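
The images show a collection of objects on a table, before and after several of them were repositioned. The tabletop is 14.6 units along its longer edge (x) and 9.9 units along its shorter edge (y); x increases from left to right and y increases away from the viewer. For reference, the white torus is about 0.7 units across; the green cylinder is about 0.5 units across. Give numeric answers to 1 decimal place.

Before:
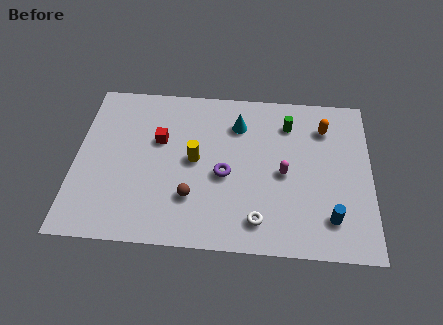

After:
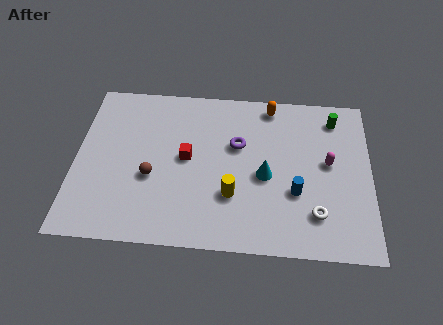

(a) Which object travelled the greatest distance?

the cyan cone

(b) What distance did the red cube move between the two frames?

1.7

The red cube moved from about (4.1, 6.2) to (5.5, 5.2), a distance of √(1.4² + 1.0²) ≈ 1.7.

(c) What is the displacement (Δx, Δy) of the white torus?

(2.8, 0.6)

The white torus started near (9.1, 1.7) and ended near (11.9, 2.3).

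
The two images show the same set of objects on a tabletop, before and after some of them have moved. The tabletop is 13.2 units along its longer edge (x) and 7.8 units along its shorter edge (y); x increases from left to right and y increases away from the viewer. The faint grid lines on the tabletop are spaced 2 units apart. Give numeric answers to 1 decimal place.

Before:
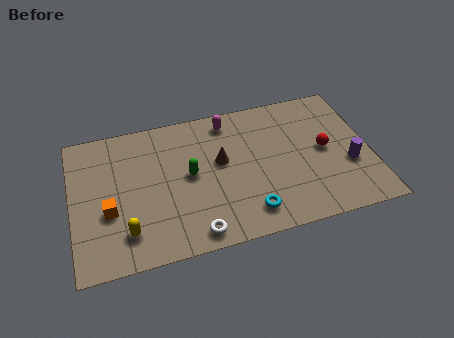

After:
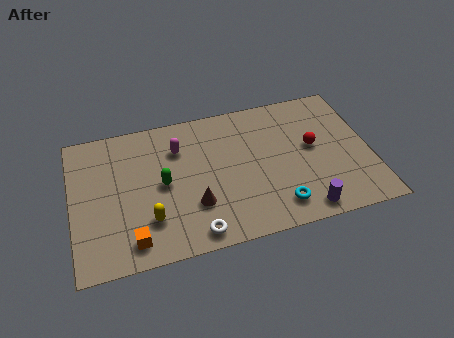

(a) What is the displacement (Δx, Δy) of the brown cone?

(-1.3, -2.1)

The brown cone was at about (6.6, 4.5) and moved to about (5.3, 2.4).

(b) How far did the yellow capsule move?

1.1

From (2.3, 1.7) to (3.3, 2.1), the yellow capsule covered √(1.0² + 0.4²) ≈ 1.1 units.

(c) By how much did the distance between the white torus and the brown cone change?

-2.4

They were about 3.9 units apart before and 1.5 after — 2.4 units closer together.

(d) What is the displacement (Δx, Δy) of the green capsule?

(-1.2, -0.2)

The green capsule started near (5.2, 4.1) and ended near (4.0, 3.9).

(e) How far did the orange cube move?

2.0

The orange cube moved from about (1.6, 3.0) to (2.5, 1.2), a distance of √(0.9² + 1.8²) ≈ 2.0.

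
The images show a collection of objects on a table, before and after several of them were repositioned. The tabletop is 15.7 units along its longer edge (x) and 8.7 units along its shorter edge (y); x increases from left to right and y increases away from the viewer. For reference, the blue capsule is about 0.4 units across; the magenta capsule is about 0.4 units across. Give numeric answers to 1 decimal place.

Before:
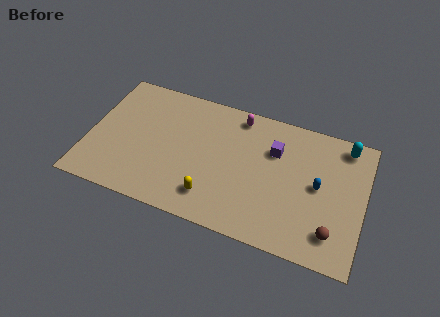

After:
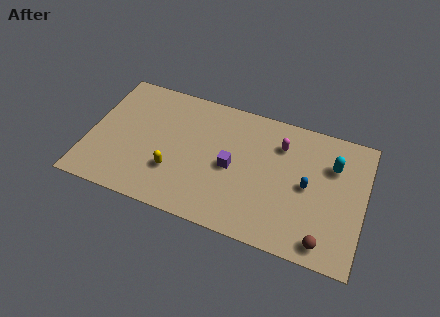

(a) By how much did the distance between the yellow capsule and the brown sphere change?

+2.0

Before: roughly 6.8 units apart; after: 8.8. That's 2.0 units further apart.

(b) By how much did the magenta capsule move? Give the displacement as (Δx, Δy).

(2.5, -1.1)

The magenta capsule started near (8.3, 7.6) and ended near (10.8, 6.5).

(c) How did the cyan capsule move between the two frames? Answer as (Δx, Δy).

(-0.6, -1.5)

From the two frames, the cyan capsule sits at roughly (14.4, 7.6) before and (13.8, 6.1) after.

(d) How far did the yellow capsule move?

2.5

The yellow capsule moved from about (7.3, 1.8) to (5.0, 2.7), a distance of √(2.3² + 0.9²) ≈ 2.5.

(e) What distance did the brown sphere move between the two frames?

0.8

The brown sphere moved from about (14.1, 1.8) to (13.7, 1.1), a distance of √(0.4² + 0.7²) ≈ 0.8.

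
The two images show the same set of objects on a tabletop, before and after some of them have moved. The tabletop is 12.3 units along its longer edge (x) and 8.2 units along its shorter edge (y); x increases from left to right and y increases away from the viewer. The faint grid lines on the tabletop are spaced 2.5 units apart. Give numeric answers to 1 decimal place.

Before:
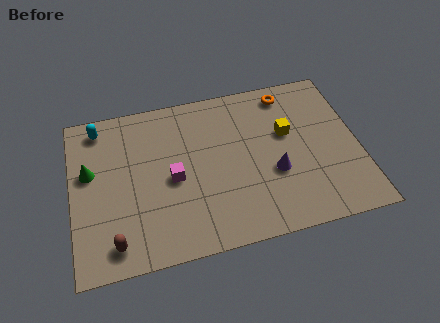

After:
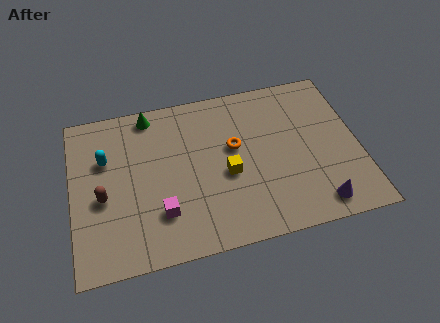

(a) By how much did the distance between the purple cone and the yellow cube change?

+2.4

The distance was about 2.0 in the first image and 4.4 in the second, so they moved 2.4 units further apart.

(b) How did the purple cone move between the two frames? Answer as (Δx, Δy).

(1.7, -2.0)

The purple cone started near (8.6, 3.1) and ended near (10.3, 1.1).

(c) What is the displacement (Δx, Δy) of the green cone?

(2.7, 2.4)

From the two frames, the green cone sits at roughly (0.8, 4.9) before and (3.5, 7.3) after.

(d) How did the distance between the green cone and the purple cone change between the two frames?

+1.2

They were about 8.0 units apart before and 9.2 after — 1.2 units further apart.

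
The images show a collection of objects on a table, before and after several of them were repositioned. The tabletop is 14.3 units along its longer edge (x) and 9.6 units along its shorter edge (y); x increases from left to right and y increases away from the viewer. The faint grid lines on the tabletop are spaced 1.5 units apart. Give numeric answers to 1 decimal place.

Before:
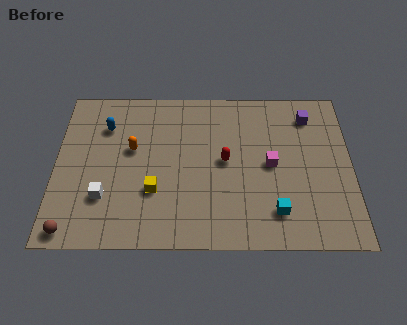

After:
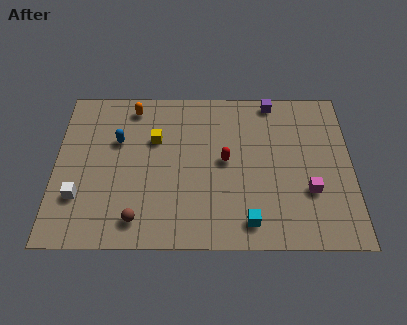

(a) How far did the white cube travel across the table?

1.2

The white cube moved from about (2.4, 2.8) to (1.2, 2.8), a distance of √(1.2² + 0.0²) ≈ 1.2.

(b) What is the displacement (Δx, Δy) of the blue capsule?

(0.6, -0.9)

From the two frames, the blue capsule sits at roughly (2.4, 7.1) before and (3.0, 6.2) after.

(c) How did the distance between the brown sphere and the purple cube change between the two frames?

-3.6

The distance was about 13.3 in the first image and 9.7 in the second, so they moved 3.6 units closer together.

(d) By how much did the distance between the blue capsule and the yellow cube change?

-2.8

The distance was about 4.6 in the first image and 1.8 in the second, so they moved 2.8 units closer together.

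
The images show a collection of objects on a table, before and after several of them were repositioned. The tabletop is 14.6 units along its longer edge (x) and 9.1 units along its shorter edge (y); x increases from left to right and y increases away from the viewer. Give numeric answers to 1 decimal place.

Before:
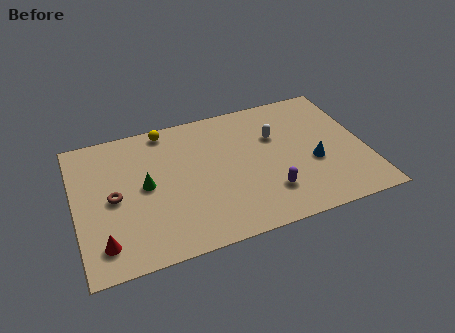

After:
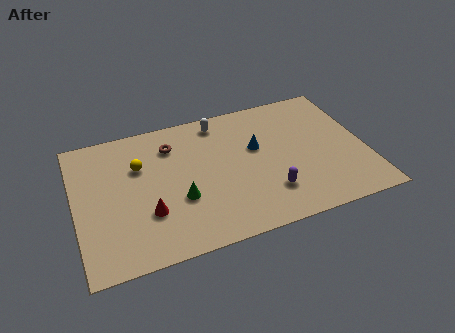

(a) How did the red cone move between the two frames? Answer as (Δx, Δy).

(2.3, 1.2)

The red cone started near (1.2, 1.7) and ended near (3.5, 2.9).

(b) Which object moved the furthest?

the brown torus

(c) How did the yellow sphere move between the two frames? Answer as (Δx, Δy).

(-1.5, -2.1)

From the two frames, the yellow sphere sits at roughly (4.8, 8.2) before and (3.3, 6.1) after.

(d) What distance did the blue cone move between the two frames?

3.3

The blue cone was near (11.9, 3.6) before and (9.2, 5.5) after, so it travelled √(2.7² + 1.9²) ≈ 3.3 units.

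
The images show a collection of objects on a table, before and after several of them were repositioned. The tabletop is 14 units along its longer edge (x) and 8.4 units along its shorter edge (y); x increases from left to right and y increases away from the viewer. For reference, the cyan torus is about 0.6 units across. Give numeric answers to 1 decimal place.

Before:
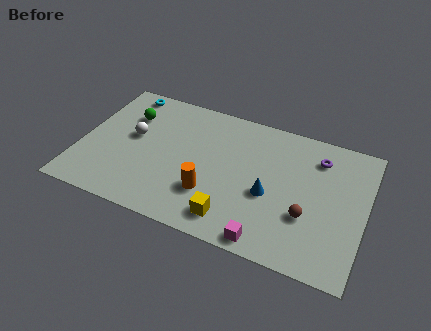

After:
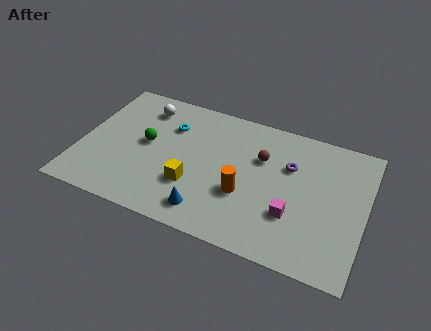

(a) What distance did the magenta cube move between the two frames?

2.1

The magenta cube moved from about (9.6, 0.8) to (10.6, 2.7), a distance of √(1.0² + 1.9²) ≈ 2.1.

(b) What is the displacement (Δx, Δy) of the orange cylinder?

(1.6, 0.6)

From the two frames, the orange cylinder sits at roughly (6.6, 2.5) before and (8.2, 3.1) after.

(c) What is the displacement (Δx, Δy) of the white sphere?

(0.3, 2.1)

From the two frames, the white sphere sits at roughly (2.5, 4.7) before and (2.8, 6.8) after.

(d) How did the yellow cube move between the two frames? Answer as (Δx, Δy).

(-2.1, 1.3)

The yellow cube was at about (7.8, 1.4) and moved to about (5.7, 2.7).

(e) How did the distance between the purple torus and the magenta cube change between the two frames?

-3.2

Before: roughly 6.1 units apart; after: 2.9. That's 3.2 units closer together.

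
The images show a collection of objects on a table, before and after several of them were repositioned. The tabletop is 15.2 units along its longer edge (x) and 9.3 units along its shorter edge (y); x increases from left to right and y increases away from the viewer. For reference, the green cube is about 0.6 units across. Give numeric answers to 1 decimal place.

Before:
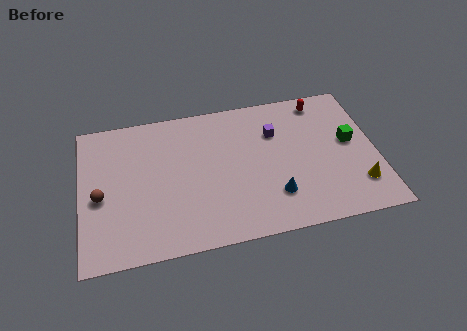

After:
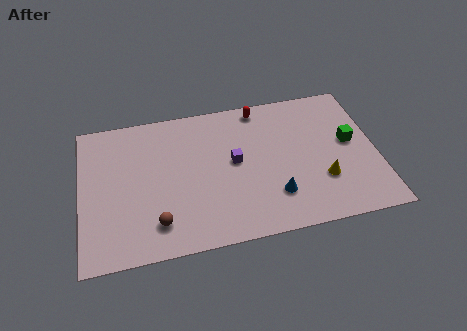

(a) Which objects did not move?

the green cube and the blue cone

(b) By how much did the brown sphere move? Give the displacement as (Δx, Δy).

(2.8, -2.2)

The brown sphere was at about (1.0, 4.1) and moved to about (3.8, 1.9).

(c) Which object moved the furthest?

the brown sphere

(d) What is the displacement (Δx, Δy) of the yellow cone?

(-1.8, 0.7)

The yellow cone was at about (14.1, 2.2) and moved to about (12.3, 2.9).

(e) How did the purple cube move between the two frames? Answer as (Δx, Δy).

(-2.2, -1.5)

The purple cube was at about (10.1, 6.5) and moved to about (7.9, 5.0).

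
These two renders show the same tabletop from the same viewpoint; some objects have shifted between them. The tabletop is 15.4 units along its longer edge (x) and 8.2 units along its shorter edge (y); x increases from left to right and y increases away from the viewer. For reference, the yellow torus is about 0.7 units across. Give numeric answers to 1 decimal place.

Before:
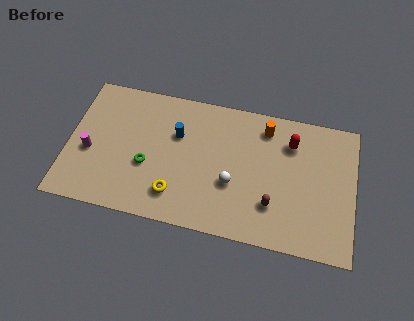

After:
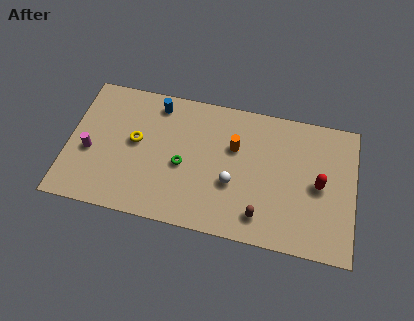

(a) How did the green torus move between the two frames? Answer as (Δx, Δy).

(1.9, 0.4)

The green torus was at about (4.3, 3.2) and moved to about (6.2, 3.6).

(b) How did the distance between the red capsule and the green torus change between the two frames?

-0.9

They were about 8.2 units apart before and 7.3 after — 0.9 units closer together.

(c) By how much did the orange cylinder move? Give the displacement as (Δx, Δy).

(-1.6, -1.5)

From the two frames, the orange cylinder sits at roughly (10.5, 6.8) before and (8.9, 5.3) after.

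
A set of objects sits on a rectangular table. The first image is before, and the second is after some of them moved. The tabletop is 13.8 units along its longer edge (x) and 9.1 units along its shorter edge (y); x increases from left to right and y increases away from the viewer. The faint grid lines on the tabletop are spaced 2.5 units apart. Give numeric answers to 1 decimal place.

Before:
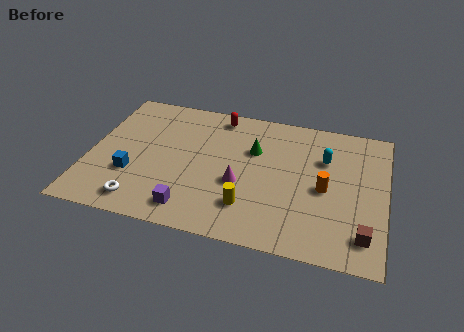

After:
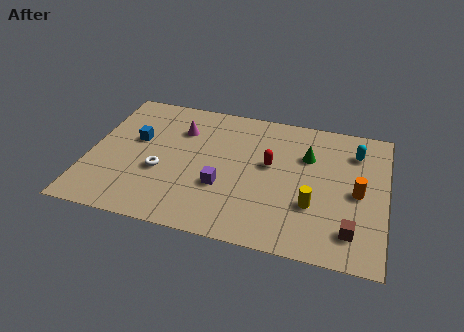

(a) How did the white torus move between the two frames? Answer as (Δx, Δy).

(0.7, 2.2)

From the two frames, the white torus sits at roughly (2.7, 1.3) before and (3.4, 3.5) after.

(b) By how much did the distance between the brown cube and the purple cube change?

-1.7

The distance was about 7.9 in the first image and 6.2 in the second, so they moved 1.7 units closer together.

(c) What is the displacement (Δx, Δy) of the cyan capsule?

(1.4, 0.8)

The cyan capsule started near (10.9, 6.2) and ended near (12.3, 7.0).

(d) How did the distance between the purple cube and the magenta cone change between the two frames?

+1.0

Before: roughly 3.0 units apart; after: 4.0. That's 1.0 units further apart.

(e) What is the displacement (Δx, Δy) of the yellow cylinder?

(2.9, 0.8)

The yellow cylinder was at about (7.6, 2.2) and moved to about (10.5, 3.0).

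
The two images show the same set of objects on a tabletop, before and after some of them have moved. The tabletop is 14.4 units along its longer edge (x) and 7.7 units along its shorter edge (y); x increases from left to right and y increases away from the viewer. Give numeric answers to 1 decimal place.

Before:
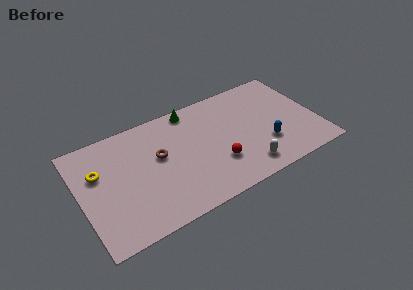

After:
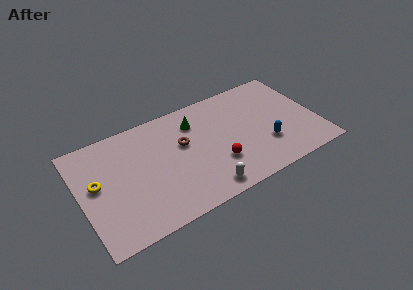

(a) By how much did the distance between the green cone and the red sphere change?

-1.0

They were about 4.6 units apart before and 3.6 after — 1.0 units closer together.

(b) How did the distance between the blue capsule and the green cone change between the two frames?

-0.8

Before: roughly 6.0 units apart; after: 5.2. That's 0.8 units closer together.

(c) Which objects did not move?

the blue capsule and the red sphere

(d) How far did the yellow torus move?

0.7

The yellow torus was near (1.2, 5.0) before and (1.0, 4.3) after, so it travelled √(0.2² + 0.7²) ≈ 0.7 units.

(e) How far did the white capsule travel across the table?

2.6

From (9.7, 1.3) to (7.1, 1.0), the white capsule covered √(2.6² + 0.3²) ≈ 2.6 units.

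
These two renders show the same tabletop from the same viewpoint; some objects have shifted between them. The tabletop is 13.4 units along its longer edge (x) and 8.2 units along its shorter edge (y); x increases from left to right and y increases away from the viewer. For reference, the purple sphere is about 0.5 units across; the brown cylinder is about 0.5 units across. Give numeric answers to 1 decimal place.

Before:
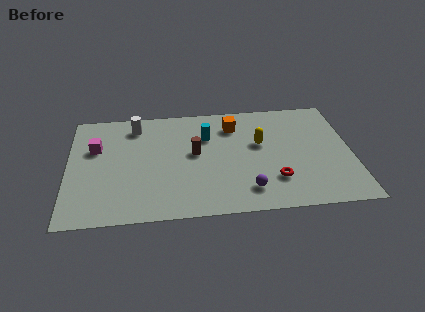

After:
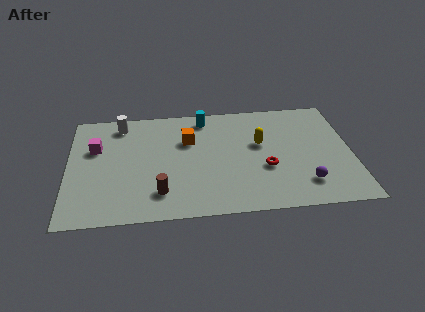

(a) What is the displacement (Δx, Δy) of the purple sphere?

(2.7, 0.2)

The purple sphere started near (8.4, 1.6) and ended near (11.1, 1.8).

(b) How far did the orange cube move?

2.4

The orange cube moved from about (7.9, 6.4) to (5.7, 5.5), a distance of √(2.2² + 0.9²) ≈ 2.4.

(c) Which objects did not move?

the magenta cube and the yellow capsule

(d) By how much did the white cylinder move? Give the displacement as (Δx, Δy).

(-0.7, 0.2)

From the two frames, the white cylinder sits at roughly (3.2, 6.8) before and (2.5, 7.0) after.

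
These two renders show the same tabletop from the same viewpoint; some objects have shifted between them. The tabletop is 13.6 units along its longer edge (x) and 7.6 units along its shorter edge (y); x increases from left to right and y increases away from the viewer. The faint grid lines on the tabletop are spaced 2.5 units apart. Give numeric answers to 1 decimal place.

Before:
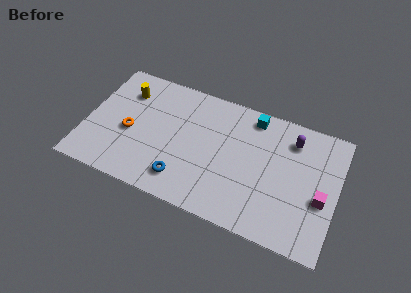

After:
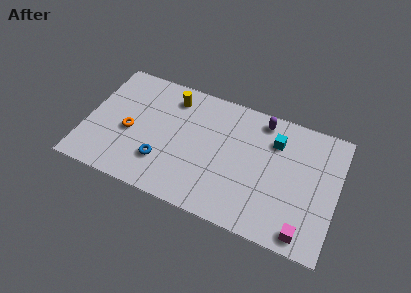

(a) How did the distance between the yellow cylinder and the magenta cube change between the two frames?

-1.9

The distance was about 11.2 in the first image and 9.3 in the second, so they moved 1.9 units closer together.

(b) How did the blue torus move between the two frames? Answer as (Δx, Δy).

(-1.2, 0.6)

From the two frames, the blue torus sits at roughly (5.5, 1.5) before and (4.3, 2.1) after.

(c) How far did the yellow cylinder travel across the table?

2.5

From (1.9, 5.7) to (4.4, 6.2), the yellow cylinder covered √(2.5² + 0.5²) ≈ 2.5 units.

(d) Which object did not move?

the orange torus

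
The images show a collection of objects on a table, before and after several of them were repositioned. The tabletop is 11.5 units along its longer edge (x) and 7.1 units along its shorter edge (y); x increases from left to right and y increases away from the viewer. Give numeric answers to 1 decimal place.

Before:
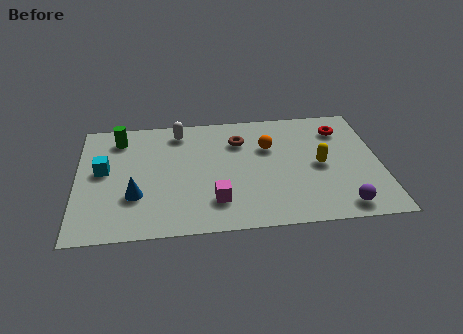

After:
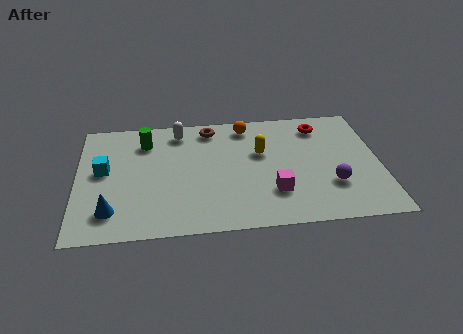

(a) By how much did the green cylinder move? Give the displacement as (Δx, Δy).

(1.0, -0.3)

From the two frames, the green cylinder sits at roughly (1.6, 5.8) before and (2.6, 5.5) after.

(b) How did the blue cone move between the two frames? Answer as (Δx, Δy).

(-0.9, -0.8)

From the two frames, the blue cone sits at roughly (2.2, 2.3) before and (1.3, 1.5) after.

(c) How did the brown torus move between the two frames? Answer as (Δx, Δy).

(-1.1, 0.9)

The brown torus was at about (6.2, 5.2) and moved to about (5.1, 6.1).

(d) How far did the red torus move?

0.9

The red torus was near (10.1, 5.5) before and (9.3, 5.8) after, so it travelled √(0.8² + 0.3²) ≈ 0.9 units.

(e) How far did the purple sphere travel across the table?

1.3

The purple sphere was near (9.9, 0.9) before and (9.6, 2.2) after, so it travelled √(0.3² + 1.3²) ≈ 1.3 units.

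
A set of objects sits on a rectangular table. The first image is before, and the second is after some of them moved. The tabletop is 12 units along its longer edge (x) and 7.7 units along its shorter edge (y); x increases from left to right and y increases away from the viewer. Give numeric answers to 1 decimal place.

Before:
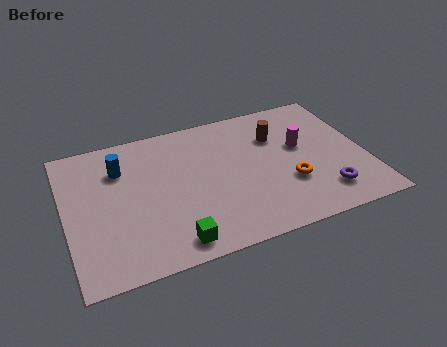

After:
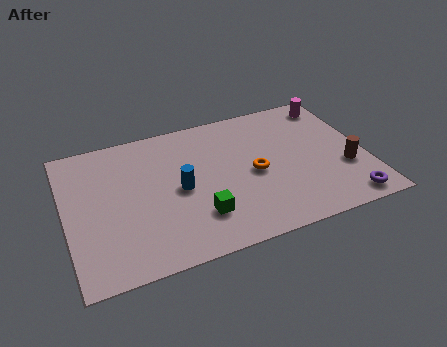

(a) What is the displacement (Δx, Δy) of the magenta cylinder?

(1.6, 2.1)

The magenta cylinder started near (9.5, 4.5) and ended near (11.1, 6.6).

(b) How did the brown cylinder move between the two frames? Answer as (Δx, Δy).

(2.5, -2.7)

The brown cylinder was at about (8.6, 5.4) and moved to about (11.1, 2.7).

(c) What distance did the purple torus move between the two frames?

1.1

From (10.1, 1.6) to (10.9, 0.9), the purple torus covered √(0.8² + 0.7²) ≈ 1.1 units.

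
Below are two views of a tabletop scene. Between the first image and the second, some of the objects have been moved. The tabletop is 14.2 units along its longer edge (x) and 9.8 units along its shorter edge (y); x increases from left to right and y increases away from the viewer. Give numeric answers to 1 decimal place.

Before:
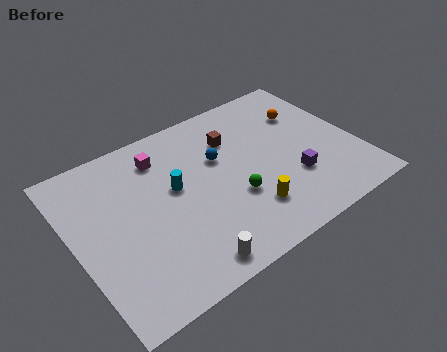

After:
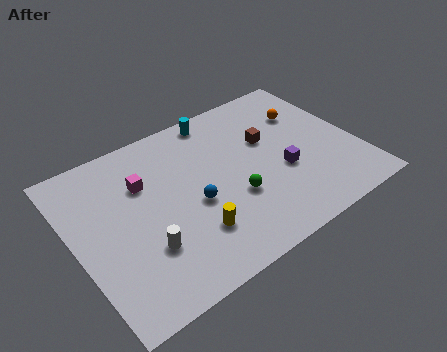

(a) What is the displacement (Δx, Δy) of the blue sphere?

(-1.7, -2.0)

The blue sphere started near (7.5, 6.2) and ended near (5.8, 4.2).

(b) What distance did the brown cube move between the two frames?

1.9

The brown cube was near (8.4, 7.1) before and (10.0, 6.1) after, so it travelled √(1.6² + 1.0²) ≈ 1.9 units.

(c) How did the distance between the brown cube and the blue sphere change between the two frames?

+3.3

They were about 1.3 units apart before and 4.6 after — 3.3 units further apart.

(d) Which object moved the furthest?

the cyan cylinder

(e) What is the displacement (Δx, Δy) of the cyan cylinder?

(2.8, 3.2)

The cyan cylinder started near (5.1, 5.6) and ended near (7.9, 8.8).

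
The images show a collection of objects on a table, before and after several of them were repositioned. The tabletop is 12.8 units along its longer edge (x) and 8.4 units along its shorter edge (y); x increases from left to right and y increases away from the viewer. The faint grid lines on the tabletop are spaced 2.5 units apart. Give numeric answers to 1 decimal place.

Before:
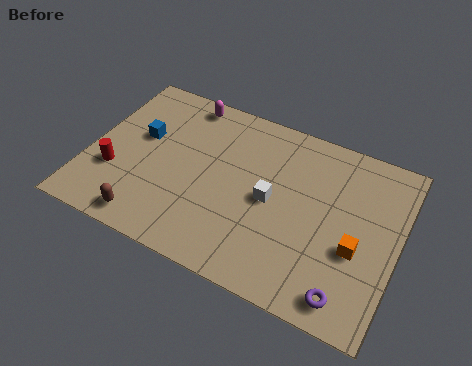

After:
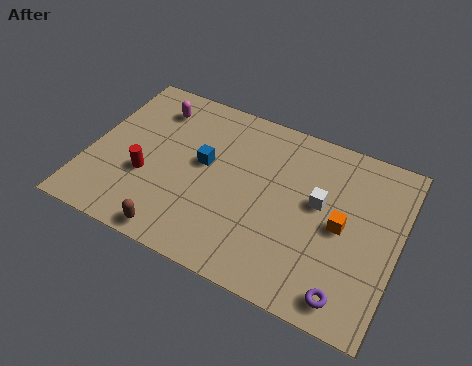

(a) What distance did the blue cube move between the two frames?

2.7

The blue cube was near (2.0, 5.0) before and (4.7, 4.7) after, so it travelled √(2.7² + 0.3²) ≈ 2.7 units.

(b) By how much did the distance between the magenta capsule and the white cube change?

+2.1

The distance was about 5.3 in the first image and 7.4 in the second, so they moved 2.1 units further apart.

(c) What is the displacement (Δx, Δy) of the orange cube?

(-0.7, 0.8)

The orange cube started near (11.2, 3.3) and ended near (10.5, 4.1).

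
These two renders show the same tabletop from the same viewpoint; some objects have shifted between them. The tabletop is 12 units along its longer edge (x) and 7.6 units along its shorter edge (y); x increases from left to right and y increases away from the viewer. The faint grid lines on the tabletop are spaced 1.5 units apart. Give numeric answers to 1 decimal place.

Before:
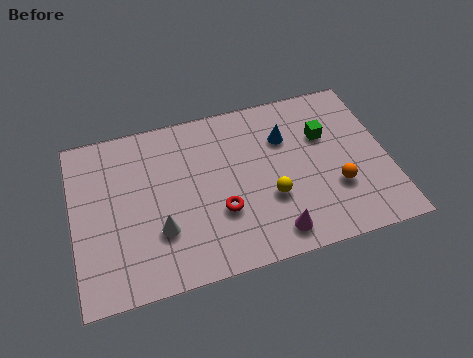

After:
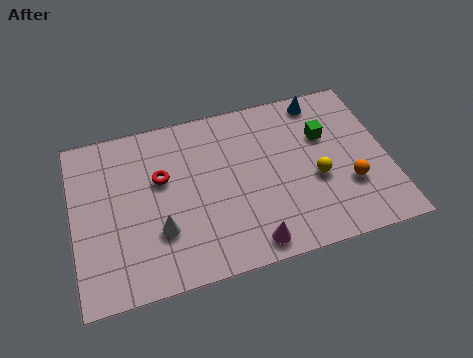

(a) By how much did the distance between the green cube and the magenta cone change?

+0.7

The distance was about 4.5 in the first image and 5.2 in the second, so they moved 0.7 units further apart.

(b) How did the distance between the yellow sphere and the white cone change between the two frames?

+1.8

They were about 4.2 units apart before and 6.0 after — 1.8 units further apart.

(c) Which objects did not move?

the green cube and the white cone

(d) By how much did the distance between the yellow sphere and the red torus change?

+4.1

They were about 1.9 units apart before and 6.0 after — 4.1 units further apart.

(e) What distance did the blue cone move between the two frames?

2.1

From (8.2, 5.3) to (9.7, 6.7), the blue cone covered √(1.5² + 1.4²) ≈ 2.1 units.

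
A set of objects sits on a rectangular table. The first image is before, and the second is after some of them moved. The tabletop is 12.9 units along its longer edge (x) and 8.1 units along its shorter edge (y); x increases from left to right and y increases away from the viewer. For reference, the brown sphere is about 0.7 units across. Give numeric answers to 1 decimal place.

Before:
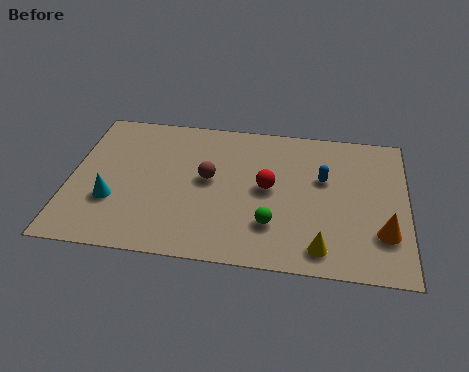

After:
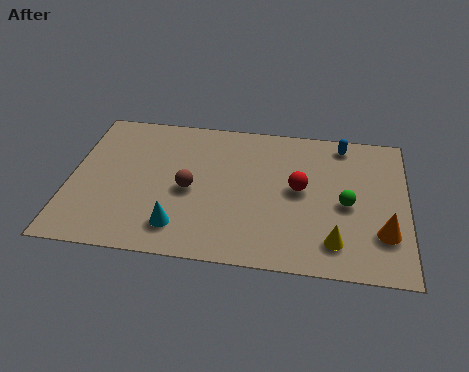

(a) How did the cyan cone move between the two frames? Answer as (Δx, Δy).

(2.6, -1.1)

From the two frames, the cyan cone sits at roughly (1.7, 2.7) before and (4.3, 1.6) after.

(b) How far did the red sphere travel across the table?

1.2

From (7.6, 4.2) to (8.8, 4.3), the red sphere covered √(1.2² + 0.1²) ≈ 1.2 units.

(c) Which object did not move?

the orange cone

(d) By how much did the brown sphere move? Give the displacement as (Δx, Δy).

(-0.7, -0.7)

From the two frames, the brown sphere sits at roughly (5.3, 4.4) before and (4.6, 3.7) after.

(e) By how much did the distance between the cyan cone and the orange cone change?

-2.6

Before: roughly 10.3 units apart; after: 7.7. That's 2.6 units closer together.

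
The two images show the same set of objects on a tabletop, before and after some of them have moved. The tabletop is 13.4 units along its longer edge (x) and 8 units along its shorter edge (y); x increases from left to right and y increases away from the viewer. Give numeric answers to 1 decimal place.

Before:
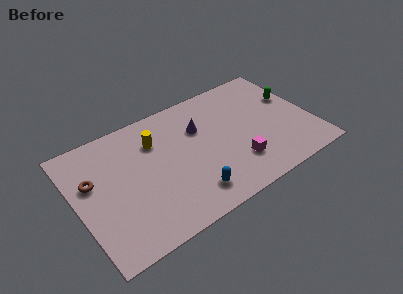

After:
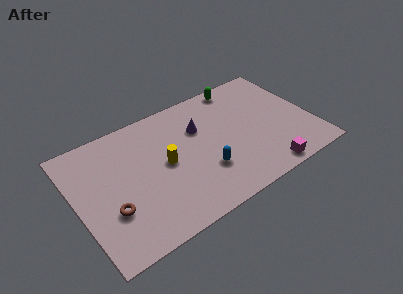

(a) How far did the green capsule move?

3.5

From (12.6, 5.0) to (9.9, 7.2), the green capsule covered √(2.7² + 2.2²) ≈ 3.5 units.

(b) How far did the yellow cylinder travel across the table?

1.7

The yellow cylinder was near (4.7, 5.8) before and (5.0, 4.1) after, so it travelled √(0.3² + 1.7²) ≈ 1.7 units.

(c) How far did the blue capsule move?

1.4

The blue capsule moved from about (6.0, 1.5) to (7.0, 2.5), a distance of √(1.0² + 1.0²) ≈ 1.4.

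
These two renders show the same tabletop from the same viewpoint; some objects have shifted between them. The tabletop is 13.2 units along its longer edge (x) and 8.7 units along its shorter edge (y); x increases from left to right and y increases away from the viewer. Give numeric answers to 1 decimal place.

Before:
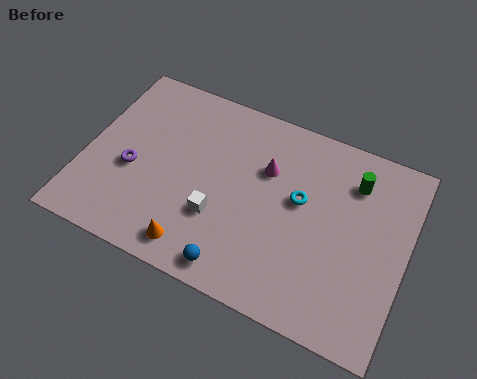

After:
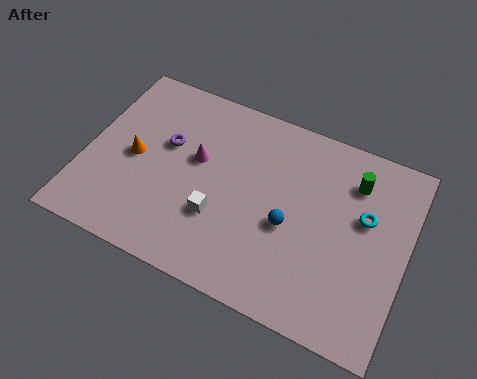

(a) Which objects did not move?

the green cylinder and the white cube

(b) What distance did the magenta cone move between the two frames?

2.9

The magenta cone was near (7.3, 5.8) before and (4.5, 5.1) after, so it travelled √(2.8² + 0.7²) ≈ 2.9 units.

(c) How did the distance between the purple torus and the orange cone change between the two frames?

-2.2

They were about 3.8 units apart before and 1.6 after — 2.2 units closer together.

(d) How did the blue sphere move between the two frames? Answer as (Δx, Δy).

(1.8, 2.7)

The blue sphere started near (6.7, 1.0) and ended near (8.5, 3.7).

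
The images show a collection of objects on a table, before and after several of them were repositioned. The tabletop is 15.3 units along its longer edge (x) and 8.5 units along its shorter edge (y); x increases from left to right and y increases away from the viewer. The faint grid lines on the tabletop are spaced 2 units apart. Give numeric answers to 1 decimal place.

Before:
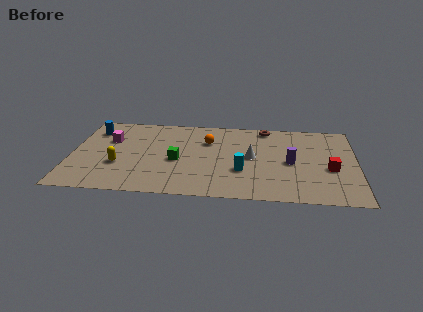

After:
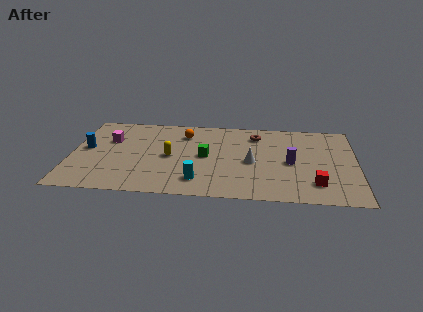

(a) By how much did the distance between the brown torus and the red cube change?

+0.5

Before: roughly 5.4 units apart; after: 5.9. That's 0.5 units further apart.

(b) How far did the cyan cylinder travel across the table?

2.6

From (9.2, 2.9) to (6.9, 1.7), the cyan cylinder covered √(2.3² + 1.2²) ≈ 2.6 units.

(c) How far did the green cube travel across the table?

1.6

From (5.7, 3.7) to (7.2, 4.3), the green cube covered √(1.5² + 0.6²) ≈ 1.6 units.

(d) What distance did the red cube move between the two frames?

1.8

The red cube moved from about (13.9, 3.5) to (13.1, 1.9), a distance of √(0.8² + 1.6²) ≈ 1.8.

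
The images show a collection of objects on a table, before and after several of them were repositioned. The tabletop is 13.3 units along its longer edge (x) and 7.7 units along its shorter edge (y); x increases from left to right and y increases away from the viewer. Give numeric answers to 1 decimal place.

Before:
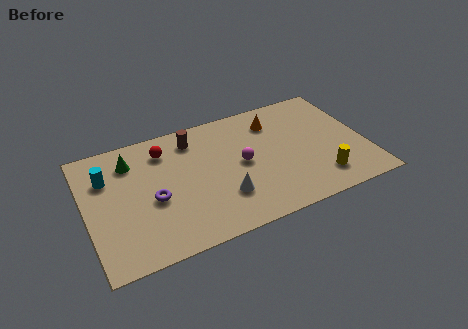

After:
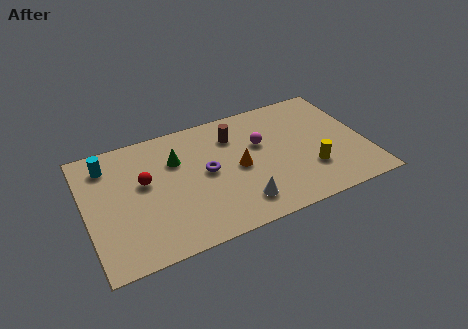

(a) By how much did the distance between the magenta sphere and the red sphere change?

+1.5

The distance was about 4.1 in the first image and 5.6 in the second, so they moved 1.5 units further apart.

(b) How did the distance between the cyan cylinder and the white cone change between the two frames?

+1.4

The distance was about 6.1 in the first image and 7.5 in the second, so they moved 1.4 units further apart.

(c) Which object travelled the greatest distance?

the orange cone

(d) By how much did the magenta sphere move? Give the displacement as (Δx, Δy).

(1.0, 0.9)

The magenta sphere was at about (7.4, 3.9) and moved to about (8.4, 4.8).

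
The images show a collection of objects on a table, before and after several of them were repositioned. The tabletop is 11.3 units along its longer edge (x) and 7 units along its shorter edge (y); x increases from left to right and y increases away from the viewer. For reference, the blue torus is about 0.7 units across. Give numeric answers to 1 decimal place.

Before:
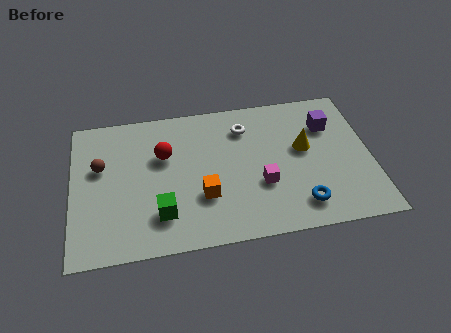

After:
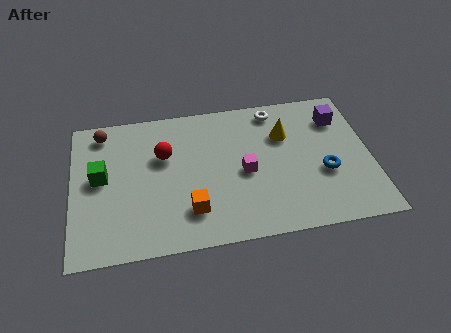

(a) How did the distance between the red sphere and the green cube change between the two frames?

-0.3

They were about 2.8 units apart before and 2.5 after — 0.3 units closer together.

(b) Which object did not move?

the red sphere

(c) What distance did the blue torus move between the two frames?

1.7

From (8.5, 1.3) to (9.5, 2.7), the blue torus covered √(1.0² + 1.4²) ≈ 1.7 units.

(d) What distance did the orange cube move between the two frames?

0.8

From (4.9, 2.3) to (4.4, 1.7), the orange cube covered √(0.5² + 0.6²) ≈ 0.8 units.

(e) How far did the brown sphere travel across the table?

1.7

The brown sphere moved from about (1.1, 4.3) to (1.2, 6.0), a distance of √(0.1² + 1.7²) ≈ 1.7.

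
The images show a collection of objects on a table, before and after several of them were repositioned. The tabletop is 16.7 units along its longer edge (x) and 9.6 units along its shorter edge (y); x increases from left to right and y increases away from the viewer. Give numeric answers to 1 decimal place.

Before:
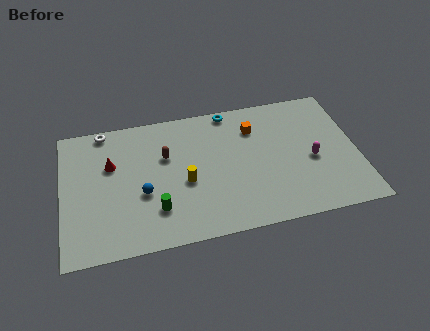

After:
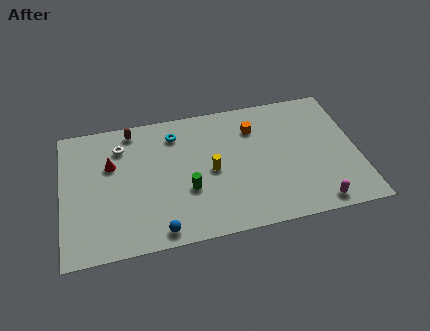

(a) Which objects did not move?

the red cone and the orange cube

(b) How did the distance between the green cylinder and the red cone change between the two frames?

+0.6

The distance was about 4.4 in the first image and 5.0 in the second, so they moved 0.6 units further apart.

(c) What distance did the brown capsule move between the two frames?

2.9

The brown capsule was near (5.9, 6.2) before and (4.1, 8.5) after, so it travelled √(1.8² + 2.3²) ≈ 2.9 units.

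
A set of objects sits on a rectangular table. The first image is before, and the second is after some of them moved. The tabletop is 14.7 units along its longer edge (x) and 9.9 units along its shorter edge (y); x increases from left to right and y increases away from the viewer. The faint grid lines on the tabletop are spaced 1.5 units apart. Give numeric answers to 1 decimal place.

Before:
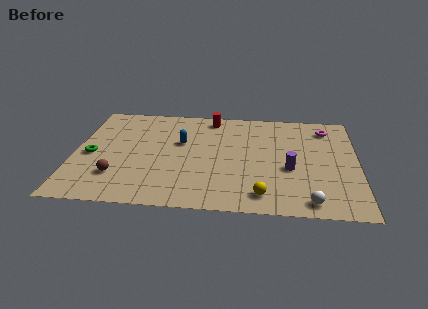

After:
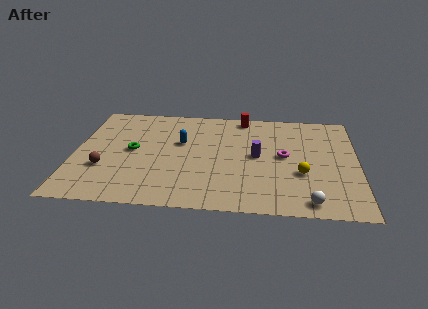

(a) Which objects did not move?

the blue capsule and the white sphere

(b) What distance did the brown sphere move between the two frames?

1.0

From (2.3, 2.6) to (1.6, 3.3), the brown sphere covered √(0.7² + 0.7²) ≈ 1.0 units.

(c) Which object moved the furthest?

the magenta torus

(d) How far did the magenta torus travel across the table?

3.6

The magenta torus was near (13.1, 8.1) before and (10.9, 5.2) after, so it travelled √(2.2² + 2.9²) ≈ 3.6 units.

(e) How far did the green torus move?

2.2

From (0.9, 4.5) to (3.0, 5.1), the green torus covered √(2.1² + 0.6²) ≈ 2.2 units.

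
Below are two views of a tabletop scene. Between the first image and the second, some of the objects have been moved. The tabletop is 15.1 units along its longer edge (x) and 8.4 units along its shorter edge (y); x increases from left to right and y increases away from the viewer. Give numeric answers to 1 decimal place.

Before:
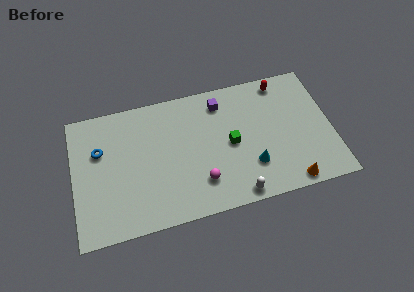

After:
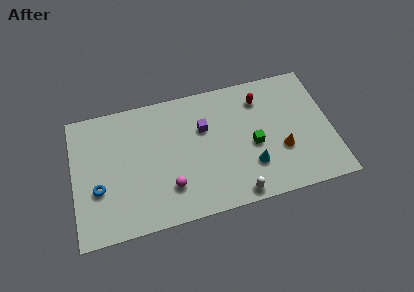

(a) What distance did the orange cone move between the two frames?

2.2

The orange cone moved from about (12.4, 0.8) to (12.1, 3.0), a distance of √(0.3² + 2.2²) ≈ 2.2.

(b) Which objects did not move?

the cyan cone and the white capsule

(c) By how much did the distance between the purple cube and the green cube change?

+0.5

They were about 2.8 units apart before and 3.3 after — 0.5 units further apart.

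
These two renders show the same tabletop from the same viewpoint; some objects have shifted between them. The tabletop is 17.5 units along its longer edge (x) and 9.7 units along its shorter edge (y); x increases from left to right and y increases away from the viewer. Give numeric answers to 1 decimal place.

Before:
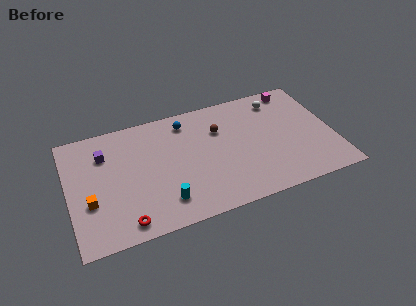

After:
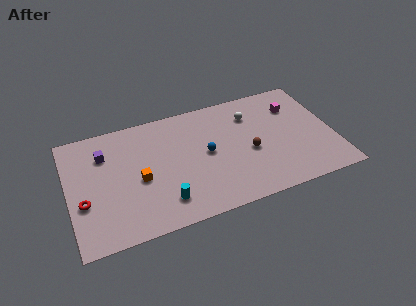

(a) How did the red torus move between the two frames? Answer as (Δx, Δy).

(-2.5, 2.4)

The red torus was at about (3.4, 1.2) and moved to about (0.9, 3.6).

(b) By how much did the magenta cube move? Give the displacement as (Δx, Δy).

(-0.2, -1.5)

The magenta cube was at about (15.4, 8.6) and moved to about (15.2, 7.1).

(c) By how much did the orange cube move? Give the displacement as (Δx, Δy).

(3.3, 0.8)

The orange cube started near (1.3, 3.5) and ended near (4.6, 4.3).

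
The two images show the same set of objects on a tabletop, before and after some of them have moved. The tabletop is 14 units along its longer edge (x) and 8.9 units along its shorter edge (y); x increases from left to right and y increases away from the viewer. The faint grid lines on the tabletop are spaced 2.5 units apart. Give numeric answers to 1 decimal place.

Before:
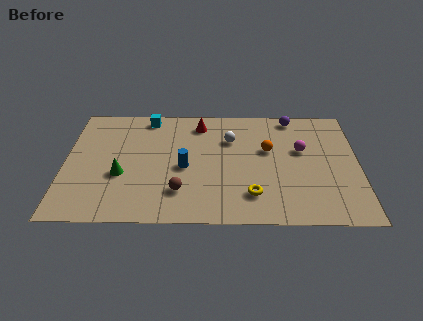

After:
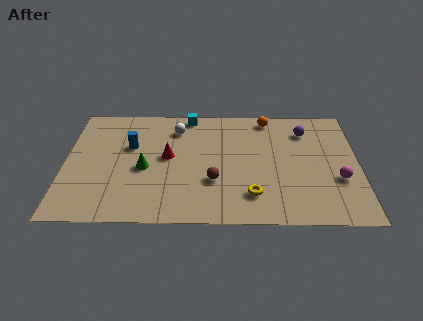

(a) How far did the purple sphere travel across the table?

1.3

From (10.9, 8.0) to (11.5, 6.9), the purple sphere covered √(0.6² + 1.1²) ≈ 1.3 units.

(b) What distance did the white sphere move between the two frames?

2.7

The white sphere moved from about (7.9, 6.2) to (5.3, 7.0), a distance of √(2.6² + 0.8²) ≈ 2.7.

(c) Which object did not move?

the yellow torus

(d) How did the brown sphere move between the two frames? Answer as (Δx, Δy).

(1.6, 0.8)

The brown sphere was at about (5.5, 2.2) and moved to about (7.1, 3.0).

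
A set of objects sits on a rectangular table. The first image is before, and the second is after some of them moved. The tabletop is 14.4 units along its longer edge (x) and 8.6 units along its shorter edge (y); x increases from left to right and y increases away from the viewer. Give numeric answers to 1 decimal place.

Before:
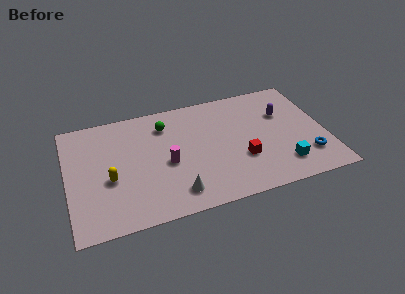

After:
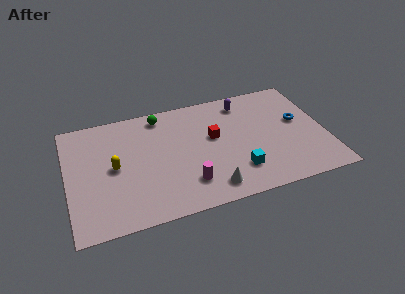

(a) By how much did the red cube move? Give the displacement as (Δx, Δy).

(-1.4, 2.1)

The red cube started near (9.6, 2.9) and ended near (8.2, 5.0).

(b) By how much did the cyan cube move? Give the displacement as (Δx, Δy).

(-2.5, 0.3)

From the two frames, the cyan cube sits at roughly (11.8, 1.8) before and (9.3, 2.1) after.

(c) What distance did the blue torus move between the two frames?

2.8

From (13.2, 2.1) to (13.0, 4.9), the blue torus covered √(0.2² + 2.8²) ≈ 2.8 units.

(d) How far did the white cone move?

1.9

The white cone moved from about (5.8, 1.5) to (7.7, 1.3), a distance of √(1.9² + 0.2²) ≈ 1.9.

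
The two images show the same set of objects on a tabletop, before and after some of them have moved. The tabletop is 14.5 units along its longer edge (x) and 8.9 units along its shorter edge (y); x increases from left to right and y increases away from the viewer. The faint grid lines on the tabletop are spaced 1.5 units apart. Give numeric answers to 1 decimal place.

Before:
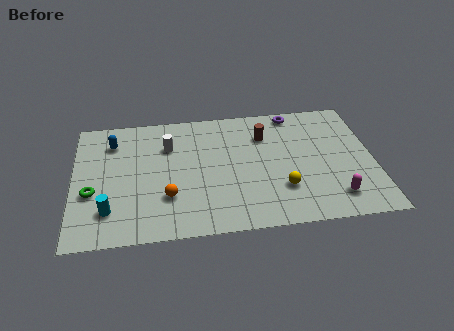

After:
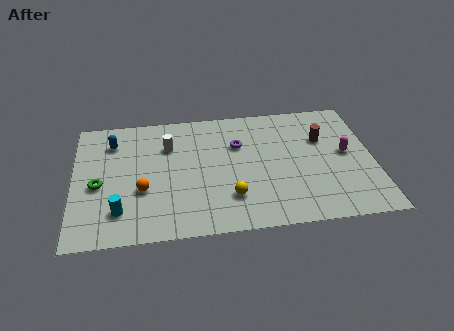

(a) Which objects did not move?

the blue capsule and the white cylinder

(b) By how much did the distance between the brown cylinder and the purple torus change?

+2.0

They were about 2.1 units apart before and 4.1 after — 2.0 units further apart.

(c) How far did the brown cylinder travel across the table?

2.9

From (9.3, 6.5) to (12.1, 5.9), the brown cylinder covered √(2.8² + 0.6²) ≈ 2.9 units.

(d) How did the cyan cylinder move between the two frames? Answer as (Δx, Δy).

(0.5, -0.1)

The cyan cylinder was at about (1.7, 2.1) and moved to about (2.2, 2.0).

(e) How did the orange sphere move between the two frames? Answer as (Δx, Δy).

(-1.2, 0.6)

From the two frames, the orange sphere sits at roughly (4.5, 2.7) before and (3.3, 3.3) after.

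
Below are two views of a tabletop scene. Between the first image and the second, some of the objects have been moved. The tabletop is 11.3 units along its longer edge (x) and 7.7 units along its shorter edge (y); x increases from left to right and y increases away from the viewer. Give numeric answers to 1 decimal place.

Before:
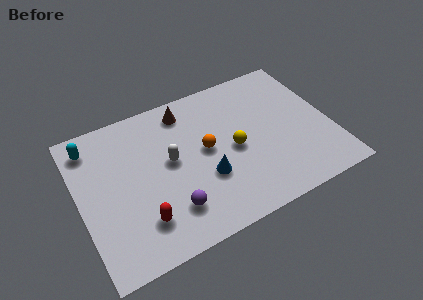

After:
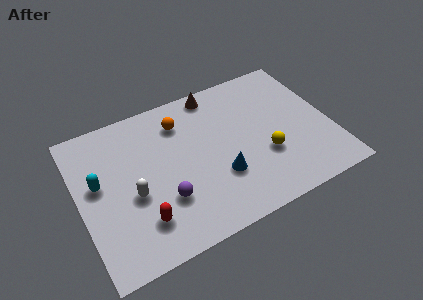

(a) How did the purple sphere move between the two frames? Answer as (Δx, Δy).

(-0.2, 0.6)

From the two frames, the purple sphere sits at roughly (3.8, 1.8) before and (3.6, 2.4) after.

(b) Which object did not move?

the red capsule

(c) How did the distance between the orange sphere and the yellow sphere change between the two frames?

+3.4

They were about 1.3 units apart before and 4.7 after — 3.4 units further apart.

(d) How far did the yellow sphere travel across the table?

1.6

From (6.9, 3.6) to (8.2, 2.7), the yellow sphere covered √(1.3² + 0.9²) ≈ 1.6 units.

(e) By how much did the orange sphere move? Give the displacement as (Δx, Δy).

(-0.9, 1.9)

From the two frames, the orange sphere sits at roughly (5.7, 4.1) before and (4.8, 6.0) after.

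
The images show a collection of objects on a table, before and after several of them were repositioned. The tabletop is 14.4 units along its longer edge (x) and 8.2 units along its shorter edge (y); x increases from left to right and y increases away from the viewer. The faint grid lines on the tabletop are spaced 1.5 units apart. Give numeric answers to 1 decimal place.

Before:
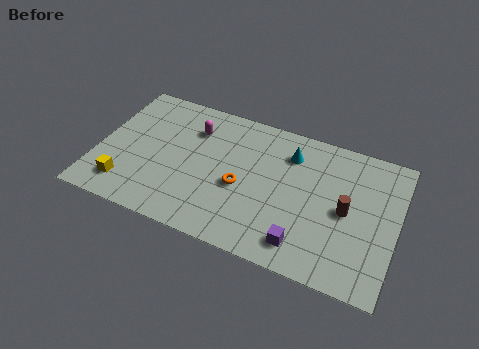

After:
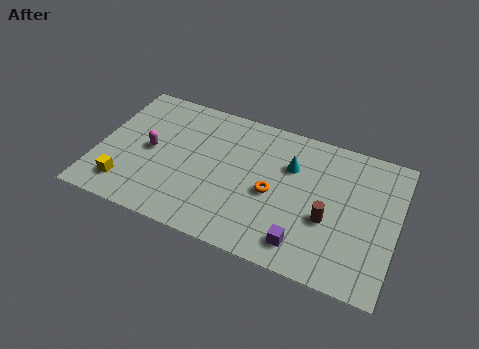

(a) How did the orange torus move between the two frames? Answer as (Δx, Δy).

(1.5, 0.2)

From the two frames, the orange torus sits at roughly (7.0, 3.5) before and (8.5, 3.7) after.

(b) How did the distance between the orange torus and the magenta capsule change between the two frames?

+2.3

The distance was about 3.7 in the first image and 6.0 in the second, so they moved 2.3 units further apart.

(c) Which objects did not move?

the yellow cube and the purple cube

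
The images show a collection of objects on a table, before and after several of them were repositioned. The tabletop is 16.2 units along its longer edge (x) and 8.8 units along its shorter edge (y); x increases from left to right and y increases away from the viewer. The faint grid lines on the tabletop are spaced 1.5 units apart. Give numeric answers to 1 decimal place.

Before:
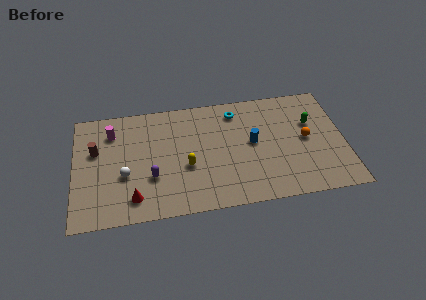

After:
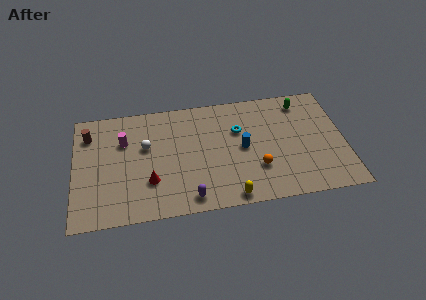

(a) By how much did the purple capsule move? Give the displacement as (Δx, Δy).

(2.2, -1.9)

The purple capsule started near (4.6, 3.0) and ended near (6.8, 1.1).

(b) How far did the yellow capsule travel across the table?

3.7

The yellow capsule was near (6.7, 3.5) before and (9.2, 0.8) after, so it travelled √(2.5² + 2.7²) ≈ 3.7 units.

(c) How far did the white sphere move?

2.4

The white sphere was near (3.0, 3.4) before and (4.3, 5.4) after, so it travelled √(1.3² + 2.0²) ≈ 2.4 units.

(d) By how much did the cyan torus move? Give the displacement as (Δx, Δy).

(0.1, -1.5)

The cyan torus was at about (9.8, 7.3) and moved to about (9.9, 5.8).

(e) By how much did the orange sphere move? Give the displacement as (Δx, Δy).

(-3.0, -1.8)

From the two frames, the orange sphere sits at roughly (13.9, 4.5) before and (10.9, 2.7) after.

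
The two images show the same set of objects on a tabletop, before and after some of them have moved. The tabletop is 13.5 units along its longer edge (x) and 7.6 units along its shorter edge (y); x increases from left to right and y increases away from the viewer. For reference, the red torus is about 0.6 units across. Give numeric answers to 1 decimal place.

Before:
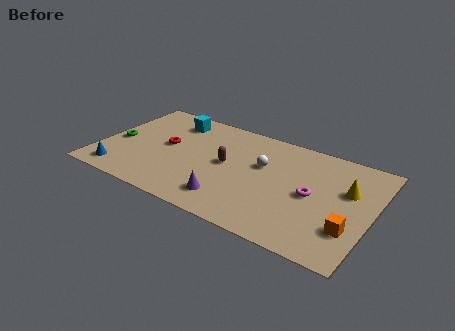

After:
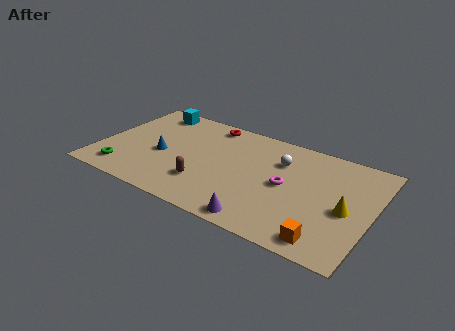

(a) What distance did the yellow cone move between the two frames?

1.4

From (12.2, 4.8) to (12.3, 3.4), the yellow cone covered √(0.1² + 1.4²) ≈ 1.4 units.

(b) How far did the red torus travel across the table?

3.2

The red torus was near (3.2, 4.1) before and (5.0, 6.7) after, so it travelled √(1.8² + 2.6²) ≈ 3.2 units.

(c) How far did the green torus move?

2.2

The green torus was near (0.8, 3.4) before and (1.5, 1.3) after, so it travelled √(0.7² + 2.1²) ≈ 2.2 units.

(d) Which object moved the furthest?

the red torus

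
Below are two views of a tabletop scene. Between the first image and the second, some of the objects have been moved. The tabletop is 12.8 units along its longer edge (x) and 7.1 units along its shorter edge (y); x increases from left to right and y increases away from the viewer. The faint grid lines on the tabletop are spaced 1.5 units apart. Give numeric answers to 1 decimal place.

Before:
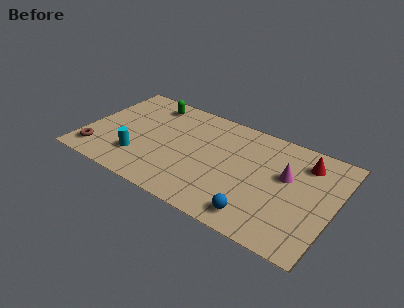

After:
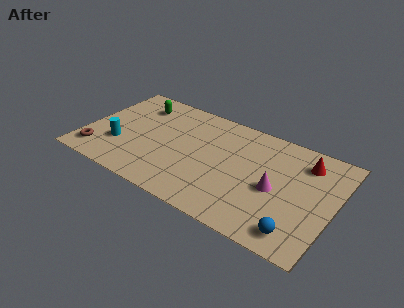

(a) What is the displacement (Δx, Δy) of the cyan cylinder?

(-1.1, 0.4)

From the two frames, the cyan cylinder sits at roughly (3.0, 1.9) before and (1.9, 2.3) after.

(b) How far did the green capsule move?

0.7

The green capsule was near (2.9, 6.0) before and (2.3, 5.6) after, so it travelled √(0.6² + 0.4²) ≈ 0.7 units.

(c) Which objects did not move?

the red cone and the brown torus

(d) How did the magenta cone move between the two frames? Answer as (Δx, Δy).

(-0.4, -1.1)

The magenta cone started near (10.3, 4.3) and ended near (9.9, 3.2).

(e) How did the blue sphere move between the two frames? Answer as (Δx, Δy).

(2.0, 0.0)

The blue sphere was at about (9.3, 1.1) and moved to about (11.3, 1.1).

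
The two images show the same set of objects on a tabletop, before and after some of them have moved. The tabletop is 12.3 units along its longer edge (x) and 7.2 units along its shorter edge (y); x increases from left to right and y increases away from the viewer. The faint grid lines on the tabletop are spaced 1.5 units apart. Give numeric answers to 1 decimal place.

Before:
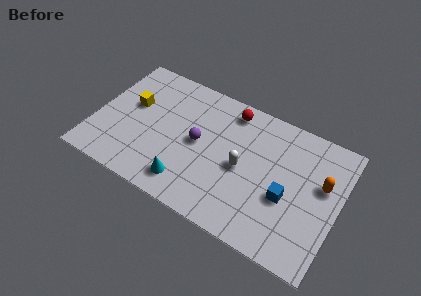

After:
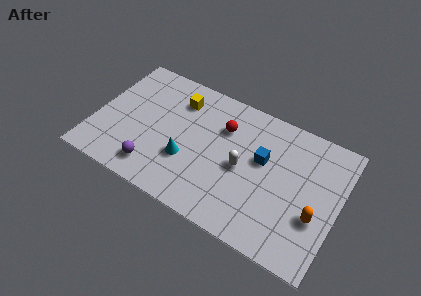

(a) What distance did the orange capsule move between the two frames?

1.8

The orange capsule moved from about (11.4, 4.4) to (11.3, 2.6), a distance of √(0.1² + 1.8²) ≈ 1.8.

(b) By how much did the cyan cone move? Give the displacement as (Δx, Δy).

(-0.2, 1.2)

From the two frames, the cyan cone sits at roughly (5.0, 1.3) before and (4.8, 2.5) after.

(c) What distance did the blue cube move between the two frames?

2.0

The blue cube was near (9.8, 2.9) before and (8.4, 4.3) after, so it travelled √(1.4² + 1.4²) ≈ 2.0 units.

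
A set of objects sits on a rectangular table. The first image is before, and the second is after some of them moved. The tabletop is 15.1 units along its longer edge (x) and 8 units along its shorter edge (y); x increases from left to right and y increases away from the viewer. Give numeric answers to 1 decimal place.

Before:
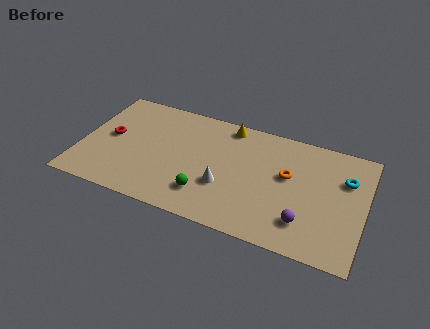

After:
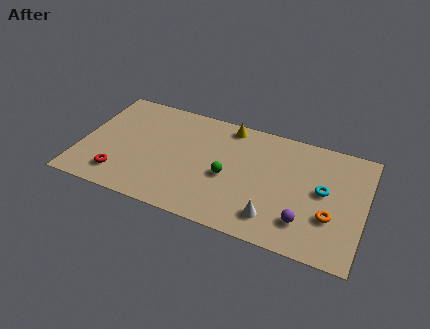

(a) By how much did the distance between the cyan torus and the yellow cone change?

-0.6

Before: roughly 6.6 units apart; after: 6.0. That's 0.6 units closer together.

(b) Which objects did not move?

the yellow cone and the purple sphere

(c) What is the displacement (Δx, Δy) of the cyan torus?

(-1.1, -1.2)

The cyan torus started near (14.0, 5.5) and ended near (12.9, 4.3).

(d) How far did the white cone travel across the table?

3.0

The white cone was near (7.8, 2.8) before and (10.5, 1.6) after, so it travelled √(2.7² + 1.2²) ≈ 3.0 units.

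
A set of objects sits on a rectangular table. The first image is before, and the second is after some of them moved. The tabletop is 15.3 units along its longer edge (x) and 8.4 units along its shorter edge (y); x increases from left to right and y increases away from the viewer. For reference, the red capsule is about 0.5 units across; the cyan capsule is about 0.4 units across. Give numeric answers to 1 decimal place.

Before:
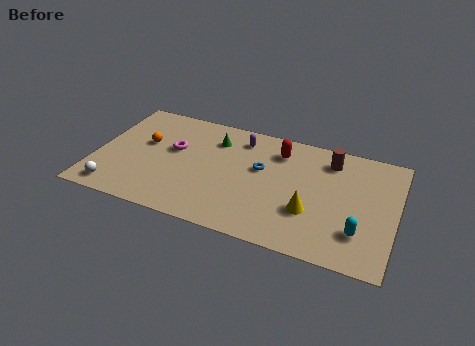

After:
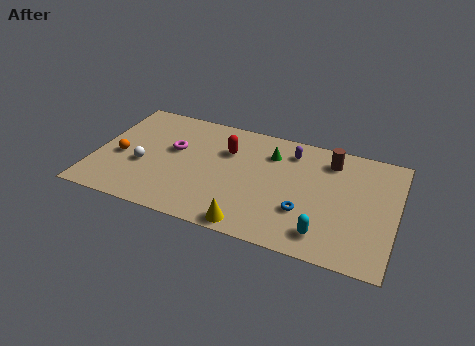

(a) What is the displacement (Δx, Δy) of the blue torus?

(2.4, -2.3)

The blue torus was at about (8.4, 5.0) and moved to about (10.8, 2.7).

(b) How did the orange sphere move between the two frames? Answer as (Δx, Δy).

(-1.1, -1.4)

The orange sphere started near (2.4, 5.0) and ended near (1.3, 3.6).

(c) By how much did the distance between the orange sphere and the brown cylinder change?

+1.4

The distance was about 9.6 in the first image and 11.0 in the second, so they moved 1.4 units further apart.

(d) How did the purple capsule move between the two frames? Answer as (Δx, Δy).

(2.6, -0.1)

From the two frames, the purple capsule sits at roughly (7.2, 6.9) before and (9.8, 6.8) after.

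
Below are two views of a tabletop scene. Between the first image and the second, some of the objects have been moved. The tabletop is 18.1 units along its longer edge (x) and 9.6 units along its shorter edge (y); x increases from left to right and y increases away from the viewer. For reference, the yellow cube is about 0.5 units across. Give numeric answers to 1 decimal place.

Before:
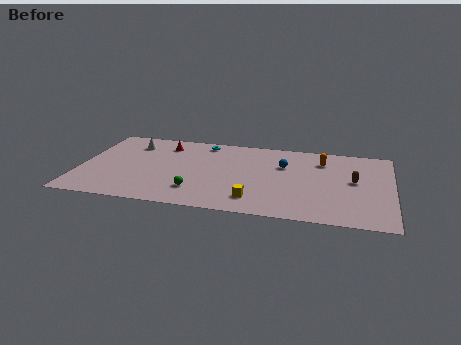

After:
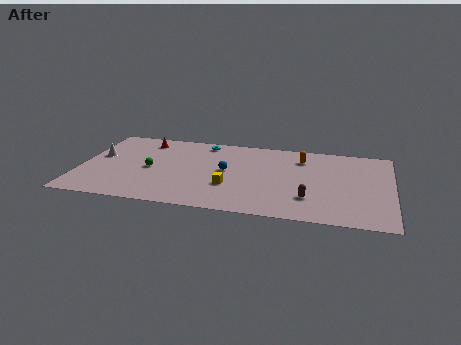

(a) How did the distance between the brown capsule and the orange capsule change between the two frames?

+2.0

The distance was about 2.9 in the first image and 4.9 in the second, so they moved 2.0 units further apart.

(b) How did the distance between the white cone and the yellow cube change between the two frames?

-1.2

Before: roughly 9.4 units apart; after: 8.2. That's 1.2 units closer together.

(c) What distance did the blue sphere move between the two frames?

3.5

From (11.8, 6.4) to (8.5, 5.1), the blue sphere covered √(3.3² + 1.3²) ≈ 3.5 units.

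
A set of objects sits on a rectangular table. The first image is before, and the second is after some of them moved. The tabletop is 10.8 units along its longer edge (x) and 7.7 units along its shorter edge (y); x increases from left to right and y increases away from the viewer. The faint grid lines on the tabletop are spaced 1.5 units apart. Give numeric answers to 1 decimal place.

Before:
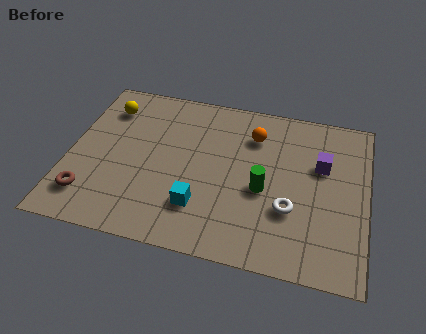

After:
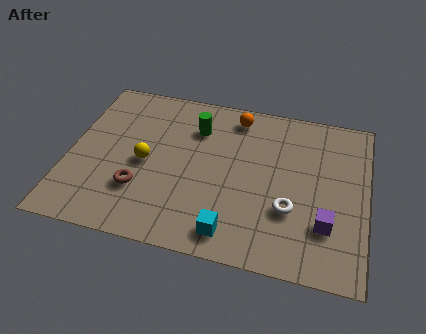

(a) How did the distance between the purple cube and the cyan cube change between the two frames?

-1.6

Before: roughly 5.1 units apart; after: 3.5. That's 1.6 units closer together.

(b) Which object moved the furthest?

the green cylinder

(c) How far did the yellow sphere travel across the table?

2.9

The yellow sphere moved from about (1.2, 6.0) to (2.8, 3.6), a distance of √(1.6² + 2.4²) ≈ 2.9.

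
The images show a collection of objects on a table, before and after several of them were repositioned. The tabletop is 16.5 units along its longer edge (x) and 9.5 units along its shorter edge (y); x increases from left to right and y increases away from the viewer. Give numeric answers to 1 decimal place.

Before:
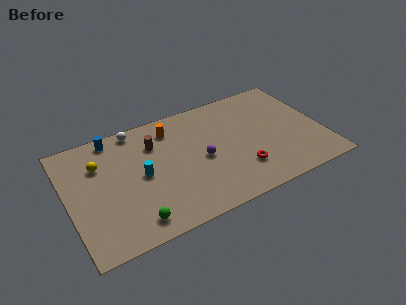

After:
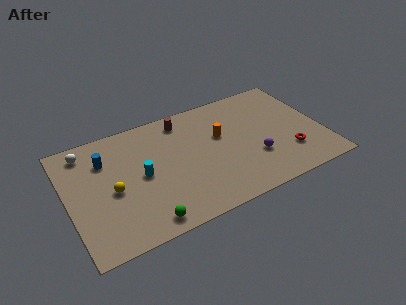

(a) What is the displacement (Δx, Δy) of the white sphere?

(-3.3, -0.5)

The white sphere was at about (4.8, 8.6) and moved to about (1.5, 8.1).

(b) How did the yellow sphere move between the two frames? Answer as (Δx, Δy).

(0.6, -2.4)

The yellow sphere was at about (2.2, 6.7) and moved to about (2.8, 4.3).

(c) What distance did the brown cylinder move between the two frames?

2.3

The brown cylinder was near (5.8, 6.9) before and (7.8, 8.1) after, so it travelled √(2.0² + 1.2²) ≈ 2.3 units.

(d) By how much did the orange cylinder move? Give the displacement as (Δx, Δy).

(3.0, -1.9)

From the two frames, the orange cylinder sits at roughly (7.0, 7.7) before and (10.0, 5.8) after.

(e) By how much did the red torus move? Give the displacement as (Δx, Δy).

(3.2, 0.1)

The red torus started near (10.9, 2.5) and ended near (14.1, 2.6).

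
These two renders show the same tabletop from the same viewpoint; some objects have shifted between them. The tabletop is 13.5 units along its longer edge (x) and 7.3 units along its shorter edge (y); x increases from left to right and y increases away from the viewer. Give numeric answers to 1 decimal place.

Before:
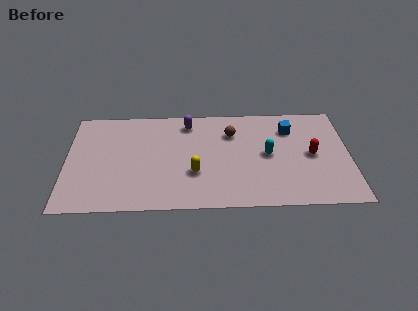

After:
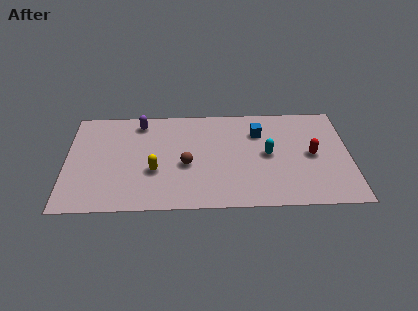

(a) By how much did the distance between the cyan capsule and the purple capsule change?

+2.1

The distance was about 4.5 in the first image and 6.6 in the second, so they moved 2.1 units further apart.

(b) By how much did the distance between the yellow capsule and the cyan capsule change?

+1.8

They were about 3.7 units apart before and 5.5 after — 1.8 units further apart.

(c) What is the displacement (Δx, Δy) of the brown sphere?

(-2.2, -2.2)

From the two frames, the brown sphere sits at roughly (7.9, 5.3) before and (5.7, 3.1) after.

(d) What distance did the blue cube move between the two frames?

1.5

From (10.7, 5.5) to (9.2, 5.3), the blue cube covered √(1.5² + 0.2²) ≈ 1.5 units.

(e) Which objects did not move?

the cyan capsule and the red capsule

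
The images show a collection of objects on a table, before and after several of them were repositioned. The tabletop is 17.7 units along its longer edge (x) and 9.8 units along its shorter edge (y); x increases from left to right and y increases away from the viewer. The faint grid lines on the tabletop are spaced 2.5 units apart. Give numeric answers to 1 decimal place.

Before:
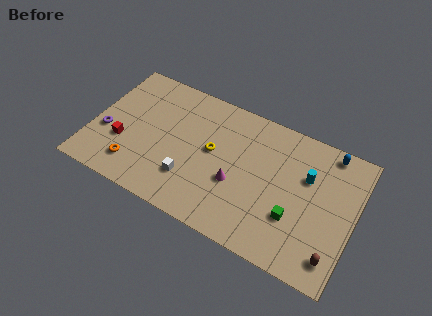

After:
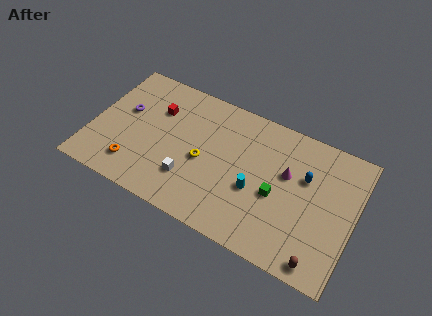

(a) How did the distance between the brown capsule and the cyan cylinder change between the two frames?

+0.3

Before: roughly 5.2 units apart; after: 5.5. That's 0.3 units further apart.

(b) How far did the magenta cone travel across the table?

3.9

From (9.9, 3.8) to (13.1, 6.0), the magenta cone covered √(3.2² + 2.2²) ≈ 3.9 units.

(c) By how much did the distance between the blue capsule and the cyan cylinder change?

+1.2

The distance was about 2.7 in the first image and 3.9 in the second, so they moved 1.2 units further apart.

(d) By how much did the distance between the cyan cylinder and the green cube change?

-1.8

The distance was about 3.2 in the first image and 1.4 in the second, so they moved 1.8 units closer together.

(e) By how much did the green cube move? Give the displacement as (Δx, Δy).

(-1.3, 1.0)

The green cube was at about (13.9, 3.2) and moved to about (12.6, 4.2).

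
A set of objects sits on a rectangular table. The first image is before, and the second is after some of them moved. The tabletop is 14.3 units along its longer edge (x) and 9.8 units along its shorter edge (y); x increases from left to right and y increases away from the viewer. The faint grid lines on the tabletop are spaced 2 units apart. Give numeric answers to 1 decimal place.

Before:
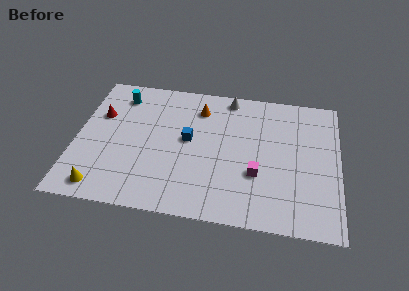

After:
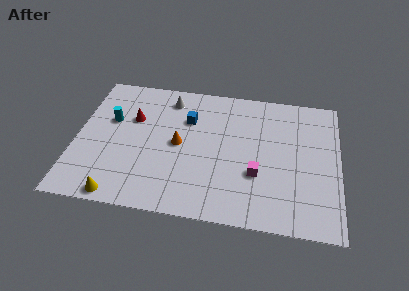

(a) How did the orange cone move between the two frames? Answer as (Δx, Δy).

(-1.0, -2.8)

The orange cone was at about (6.6, 7.7) and moved to about (5.6, 4.9).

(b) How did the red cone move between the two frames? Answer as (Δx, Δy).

(1.8, 0.0)

From the two frames, the red cone sits at roughly (1.2, 6.4) before and (3.0, 6.4) after.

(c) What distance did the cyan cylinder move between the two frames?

1.9

The cyan cylinder was near (2.2, 8.0) before and (1.8, 6.1) after, so it travelled √(0.4² + 1.9²) ≈ 1.9 units.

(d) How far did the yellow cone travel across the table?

1.1

From (1.6, 1.2) to (2.6, 0.8), the yellow cone covered √(1.0² + 0.4²) ≈ 1.1 units.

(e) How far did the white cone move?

3.4

The white cone was near (8.2, 8.8) before and (4.9, 8.2) after, so it travelled √(3.3² + 0.6²) ≈ 3.4 units.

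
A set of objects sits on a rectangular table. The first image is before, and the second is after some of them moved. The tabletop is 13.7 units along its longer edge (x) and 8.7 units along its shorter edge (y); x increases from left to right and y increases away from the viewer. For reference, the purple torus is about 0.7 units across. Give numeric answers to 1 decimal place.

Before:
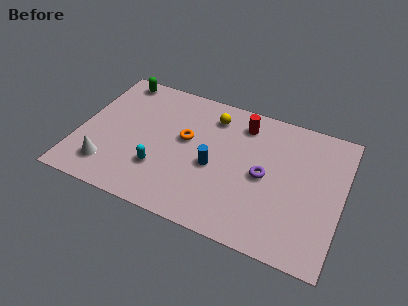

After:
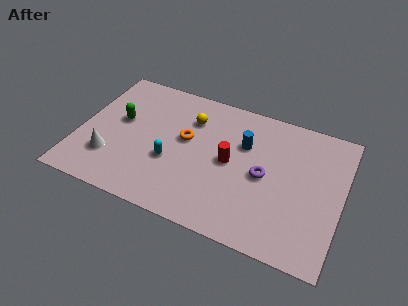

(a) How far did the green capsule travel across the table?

2.8

The green capsule was near (1.5, 7.8) before and (2.0, 5.0) after, so it travelled √(0.5² + 2.8²) ≈ 2.8 units.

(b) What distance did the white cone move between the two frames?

0.6

The white cone was near (1.8, 1.8) before and (1.8, 2.4) after, so it travelled √(0.0² + 0.6²) ≈ 0.6 units.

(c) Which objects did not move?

the orange torus and the purple torus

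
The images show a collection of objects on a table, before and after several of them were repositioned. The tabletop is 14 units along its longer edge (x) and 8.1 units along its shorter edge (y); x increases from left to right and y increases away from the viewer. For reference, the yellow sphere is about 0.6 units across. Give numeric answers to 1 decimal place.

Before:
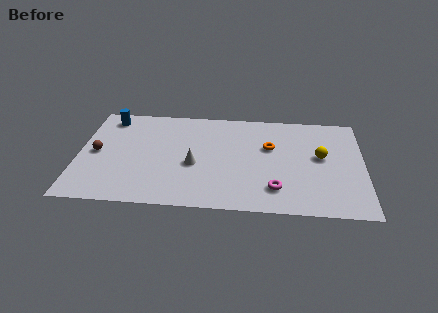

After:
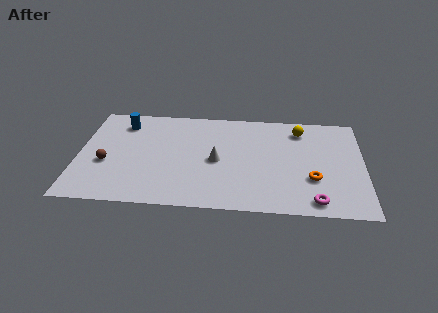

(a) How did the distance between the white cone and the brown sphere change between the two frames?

+0.6

Before: roughly 4.8 units apart; after: 5.4. That's 0.6 units further apart.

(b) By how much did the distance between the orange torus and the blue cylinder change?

+1.9

The distance was about 8.2 in the first image and 10.1 in the second, so they moved 1.9 units further apart.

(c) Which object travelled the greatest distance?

the orange torus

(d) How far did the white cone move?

1.2

From (5.7, 3.4) to (6.8, 3.8), the white cone covered √(1.1² + 0.4²) ≈ 1.2 units.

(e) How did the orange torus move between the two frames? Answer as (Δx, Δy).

(2.1, -2.4)

The orange torus was at about (9.4, 5.1) and moved to about (11.5, 2.7).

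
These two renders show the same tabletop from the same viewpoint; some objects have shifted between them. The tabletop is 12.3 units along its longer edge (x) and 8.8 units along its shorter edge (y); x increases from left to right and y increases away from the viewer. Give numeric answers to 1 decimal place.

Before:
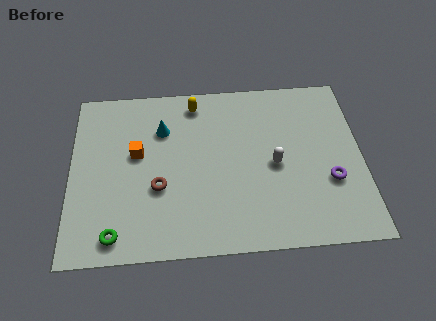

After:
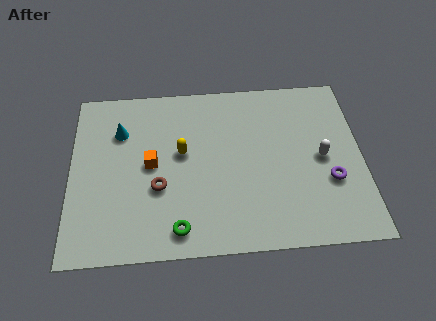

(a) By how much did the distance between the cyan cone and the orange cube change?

+0.6

They were about 1.6 units apart before and 2.2 after — 0.6 units further apart.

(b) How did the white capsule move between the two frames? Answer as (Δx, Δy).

(2.0, 0.2)

The white capsule was at about (8.6, 4.1) and moved to about (10.6, 4.3).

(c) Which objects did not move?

the purple torus and the brown torus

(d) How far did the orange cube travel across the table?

0.8

From (2.8, 5.1) to (3.4, 4.5), the orange cube covered √(0.6² + 0.6²) ≈ 0.8 units.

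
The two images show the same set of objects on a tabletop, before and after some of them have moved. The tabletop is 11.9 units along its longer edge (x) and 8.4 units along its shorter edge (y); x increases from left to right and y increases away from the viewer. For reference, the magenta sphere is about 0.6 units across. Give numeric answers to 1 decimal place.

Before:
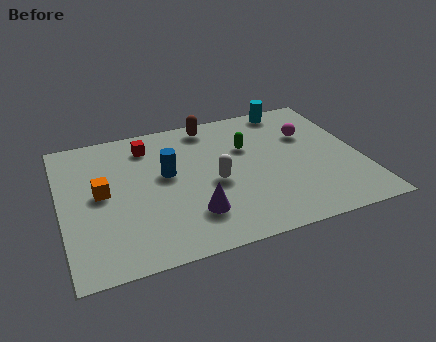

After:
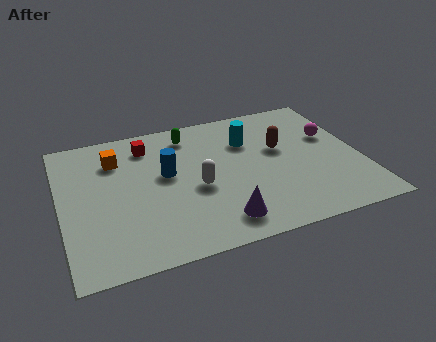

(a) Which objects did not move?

the blue cylinder and the red cube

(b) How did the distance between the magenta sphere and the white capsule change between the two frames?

+1.4

They were about 4.4 units apart before and 5.8 after — 1.4 units further apart.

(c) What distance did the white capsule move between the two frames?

0.7

The white capsule moved from about (6.0, 3.7) to (5.3, 3.6), a distance of √(0.7² + 0.1²) ≈ 0.7.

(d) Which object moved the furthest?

the brown capsule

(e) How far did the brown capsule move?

3.5

From (6.2, 7.4) to (8.8, 5.0), the brown capsule covered √(2.6² + 2.4²) ≈ 3.5 units.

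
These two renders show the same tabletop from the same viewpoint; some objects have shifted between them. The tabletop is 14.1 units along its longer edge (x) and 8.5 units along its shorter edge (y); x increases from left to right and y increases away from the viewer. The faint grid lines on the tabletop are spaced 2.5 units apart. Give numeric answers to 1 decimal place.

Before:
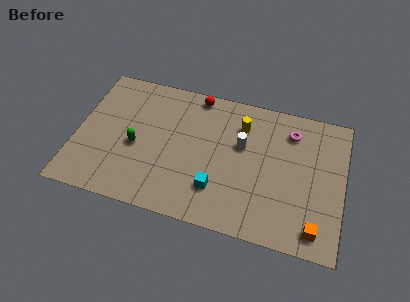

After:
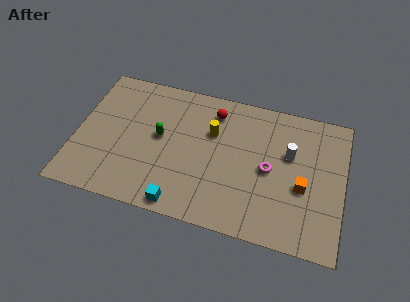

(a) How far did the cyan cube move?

2.3

The cyan cube was near (7.6, 2.2) before and (5.8, 0.8) after, so it travelled √(1.8² + 1.4²) ≈ 2.3 units.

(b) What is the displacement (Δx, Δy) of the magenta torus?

(-1.0, -2.6)

From the two frames, the magenta torus sits at roughly (11.2, 6.7) before and (10.2, 4.1) after.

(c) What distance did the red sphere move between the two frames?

1.3

The red sphere moved from about (6.1, 7.7) to (7.1, 6.9), a distance of √(1.0² + 0.8²) ≈ 1.3.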